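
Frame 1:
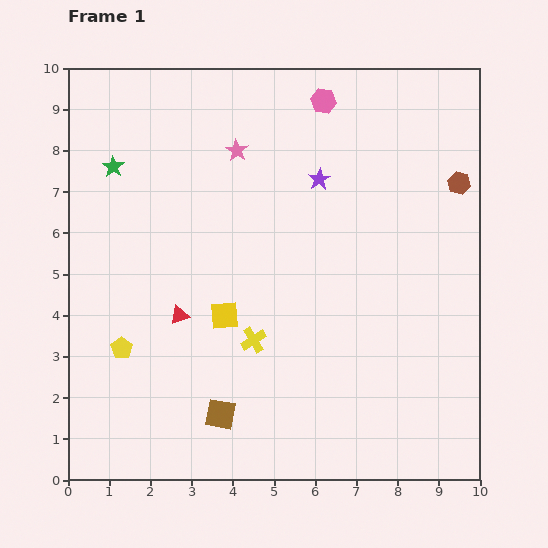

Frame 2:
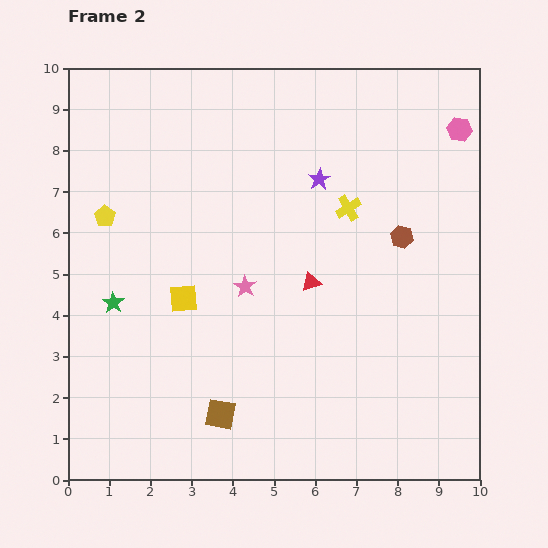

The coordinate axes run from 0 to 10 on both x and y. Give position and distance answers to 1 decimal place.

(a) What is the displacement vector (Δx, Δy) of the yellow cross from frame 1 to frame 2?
(2.3, 3.2)

The yellow cross was at (4.5, 3.4) in frame 1 and (6.8, 6.6) in frame 2.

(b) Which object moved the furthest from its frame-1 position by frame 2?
the yellow cross

(moved 3.9; next 3.4)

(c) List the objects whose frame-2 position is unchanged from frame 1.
the purple star, the brown square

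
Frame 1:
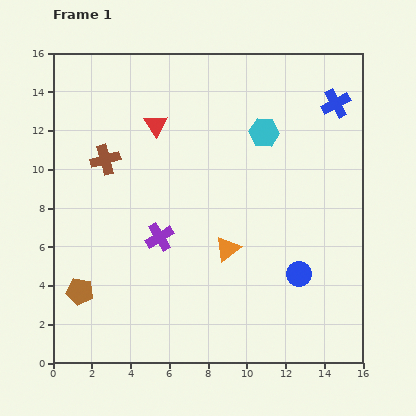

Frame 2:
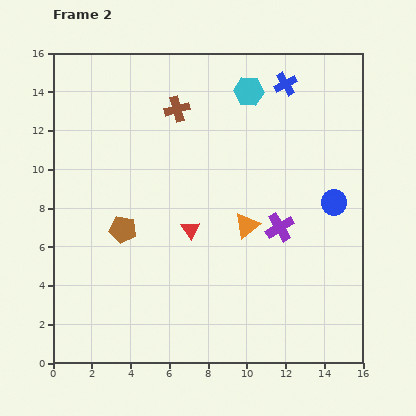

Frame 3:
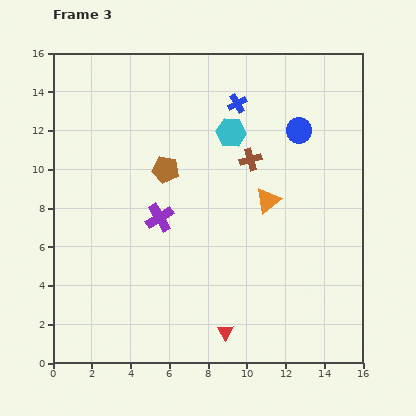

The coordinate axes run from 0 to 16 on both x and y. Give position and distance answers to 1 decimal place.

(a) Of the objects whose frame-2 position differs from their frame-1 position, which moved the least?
the orange triangle

(moved 1.6)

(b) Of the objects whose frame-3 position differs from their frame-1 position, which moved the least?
the purple cross

(moved 1.0)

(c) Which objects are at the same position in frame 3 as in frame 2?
none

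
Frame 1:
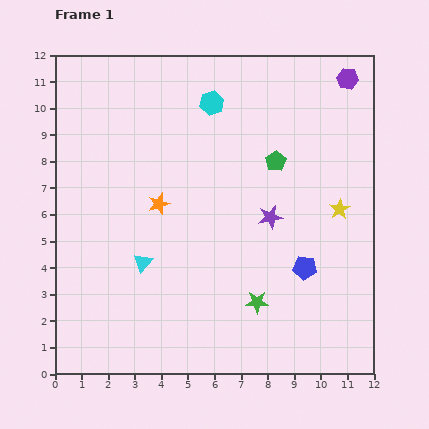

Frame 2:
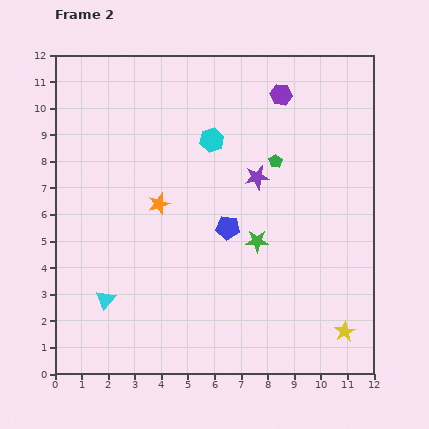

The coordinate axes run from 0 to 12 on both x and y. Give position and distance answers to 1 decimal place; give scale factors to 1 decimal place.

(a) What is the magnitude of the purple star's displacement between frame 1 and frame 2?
1.6

The purple star moved from (8.1, 5.9) to (7.6, 7.4), a distance of √(0.5² + 1.5²) ≈ 1.6.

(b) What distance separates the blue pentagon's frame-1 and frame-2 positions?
3.3

The blue pentagon moved from (9.4, 4.0) to (6.5, 5.5), a distance of √(2.9² + 1.5²) ≈ 3.3.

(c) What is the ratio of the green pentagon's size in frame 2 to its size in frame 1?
0.7×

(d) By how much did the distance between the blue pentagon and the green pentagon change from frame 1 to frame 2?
-1.0

Distance in frame 1: 4.1. Distance in frame 2: 3.1.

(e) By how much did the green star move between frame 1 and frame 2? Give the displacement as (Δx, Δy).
(0.0, 2.3)

The green star was at (7.6, 2.7) in frame 1 and (7.6, 5.0) in frame 2.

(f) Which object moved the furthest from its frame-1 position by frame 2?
the yellow star

(moved 4.6; next 3.3)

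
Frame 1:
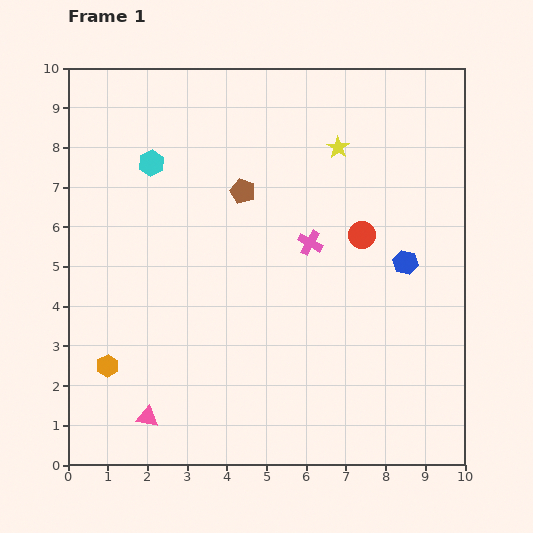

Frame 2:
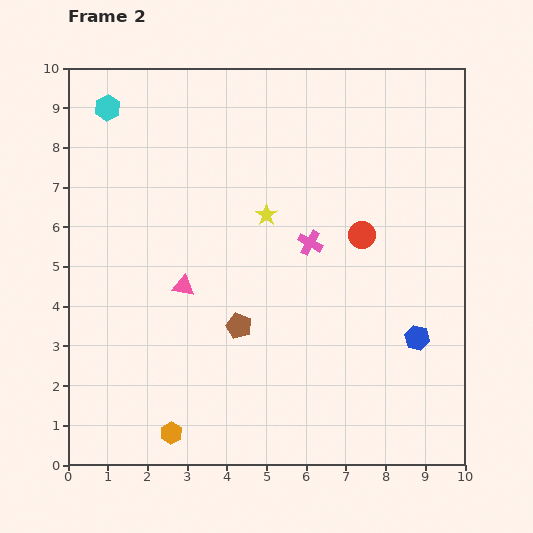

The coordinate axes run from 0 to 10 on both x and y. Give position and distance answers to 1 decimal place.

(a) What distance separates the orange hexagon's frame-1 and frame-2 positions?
2.3

The orange hexagon moved from (1.0, 2.5) to (2.6, 0.8), a distance of √(1.6² + 1.7²) ≈ 2.3.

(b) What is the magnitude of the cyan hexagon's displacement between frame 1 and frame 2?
1.8

The cyan hexagon moved from (2.1, 7.6) to (1.0, 9.0), a distance of √(1.1² + 1.4²) ≈ 1.8.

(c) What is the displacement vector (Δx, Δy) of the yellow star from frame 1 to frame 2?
(-1.8, -1.7)

The yellow star was at (6.8, 8.0) in frame 1 and (5.0, 6.3) in frame 2.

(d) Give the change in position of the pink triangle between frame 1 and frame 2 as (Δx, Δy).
(0.9, 3.3)

The pink triangle was at (2.0, 1.2) in frame 1 and (2.9, 4.5) in frame 2.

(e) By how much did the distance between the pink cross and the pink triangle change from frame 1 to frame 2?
-2.6

Distance in frame 1: 6.0. Distance in frame 2: 3.4.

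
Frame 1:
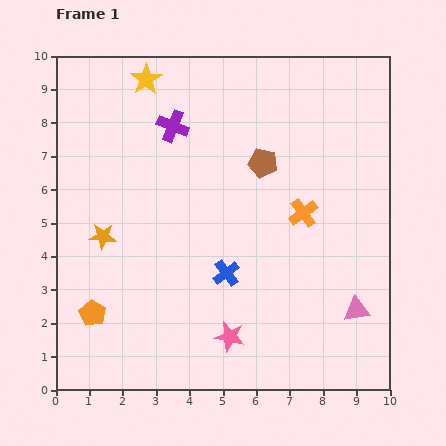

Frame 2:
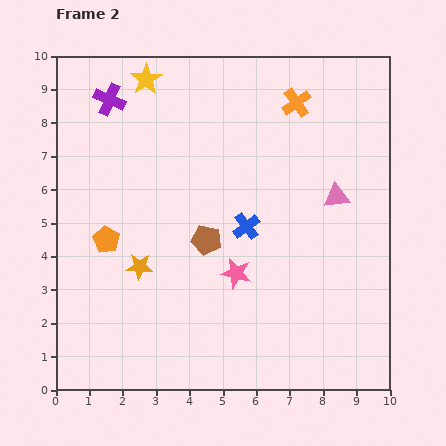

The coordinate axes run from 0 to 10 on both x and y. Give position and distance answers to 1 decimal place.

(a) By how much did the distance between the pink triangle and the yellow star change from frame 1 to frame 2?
-2.6

Distance in frame 1: 9.3. Distance in frame 2: 6.7.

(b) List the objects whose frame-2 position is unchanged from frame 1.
the yellow star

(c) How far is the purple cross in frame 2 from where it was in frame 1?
2.1

The purple cross moved from (3.5, 7.9) to (1.6, 8.7), a distance of √(1.9² + 0.8²) ≈ 2.1.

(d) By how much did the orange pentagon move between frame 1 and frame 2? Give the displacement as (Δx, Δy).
(0.4, 2.2)

The orange pentagon was at (1.1, 2.3) in frame 1 and (1.5, 4.5) in frame 2.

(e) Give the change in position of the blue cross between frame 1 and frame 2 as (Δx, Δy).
(0.6, 1.4)

The blue cross was at (5.1, 3.5) in frame 1 and (5.7, 4.9) in frame 2.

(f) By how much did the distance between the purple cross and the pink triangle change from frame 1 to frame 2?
-0.4

Distance in frame 1: 7.8. Distance in frame 2: 7.4.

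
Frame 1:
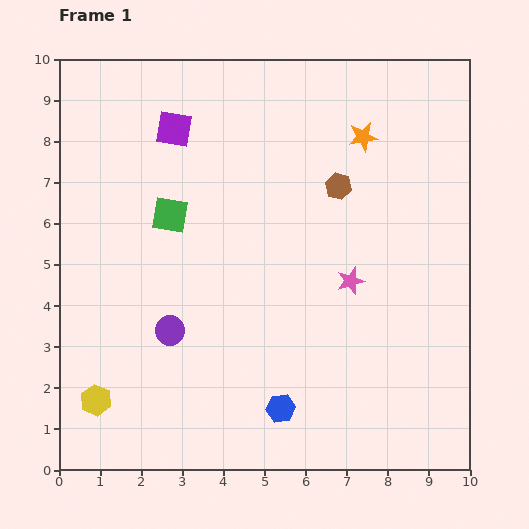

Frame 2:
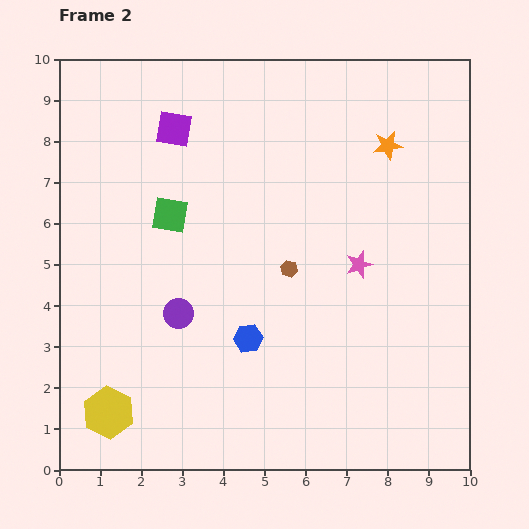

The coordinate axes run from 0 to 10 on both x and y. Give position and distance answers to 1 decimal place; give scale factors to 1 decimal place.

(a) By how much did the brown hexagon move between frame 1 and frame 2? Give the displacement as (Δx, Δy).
(-1.2, -2.0)

The brown hexagon was at (6.8, 6.9) in frame 1 and (5.6, 4.9) in frame 2.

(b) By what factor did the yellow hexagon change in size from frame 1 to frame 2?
1.7×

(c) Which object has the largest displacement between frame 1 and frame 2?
the brown hexagon

(moved 2.3; next 1.9)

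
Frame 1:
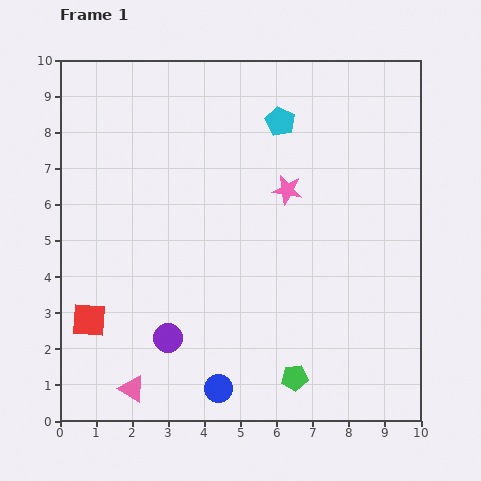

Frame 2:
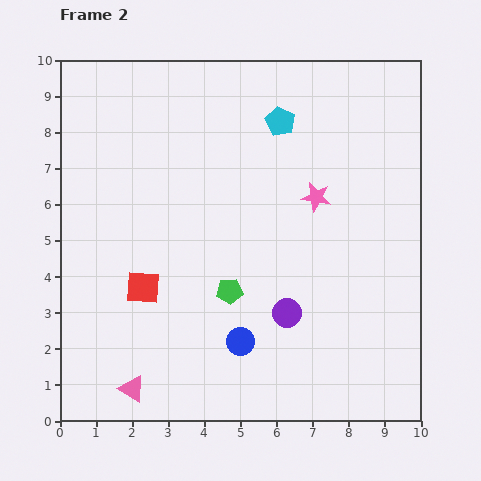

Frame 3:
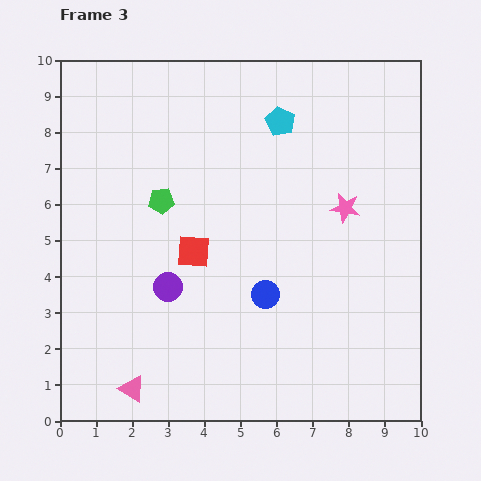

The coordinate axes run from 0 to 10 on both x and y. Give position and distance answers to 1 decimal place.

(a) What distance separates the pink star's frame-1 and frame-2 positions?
0.8

The pink star moved from (6.3, 6.4) to (7.1, 6.2), a distance of √(0.8² + 0.2²) ≈ 0.8.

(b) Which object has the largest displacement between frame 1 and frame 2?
the purple circle

(moved 3.4; next 3.0)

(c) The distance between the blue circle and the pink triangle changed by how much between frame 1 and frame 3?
+2.1

Distance in frame 1: 2.4. Distance in frame 3: 4.5.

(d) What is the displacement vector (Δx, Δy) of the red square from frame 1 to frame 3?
(2.9, 1.9)

The red square was at (0.8, 2.8) in frame 1 and (3.7, 4.7) in frame 3.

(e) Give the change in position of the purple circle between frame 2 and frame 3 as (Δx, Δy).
(-3.3, 0.7)

The purple circle was at (6.3, 3.0) in frame 2 and (3.0, 3.7) in frame 3.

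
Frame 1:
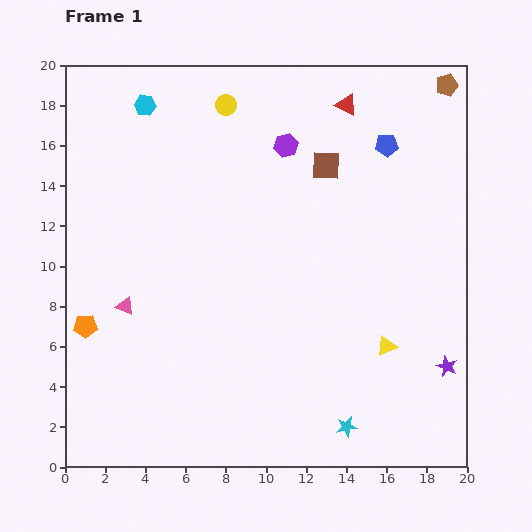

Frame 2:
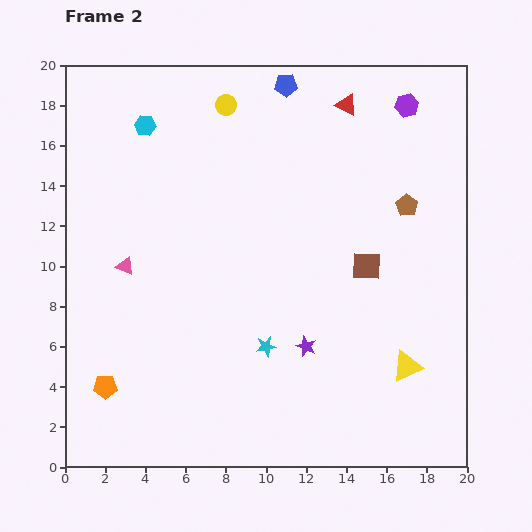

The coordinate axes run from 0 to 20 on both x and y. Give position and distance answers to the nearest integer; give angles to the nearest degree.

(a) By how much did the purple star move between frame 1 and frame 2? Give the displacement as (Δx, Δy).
(-7, 1)

The purple star was at (19, 5) in frame 1 and (12, 6) in frame 2.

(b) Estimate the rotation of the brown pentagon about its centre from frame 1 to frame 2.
22° counter-clockwise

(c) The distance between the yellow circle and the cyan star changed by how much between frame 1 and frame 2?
-5

Distance in frame 1: 17. Distance in frame 2: 12.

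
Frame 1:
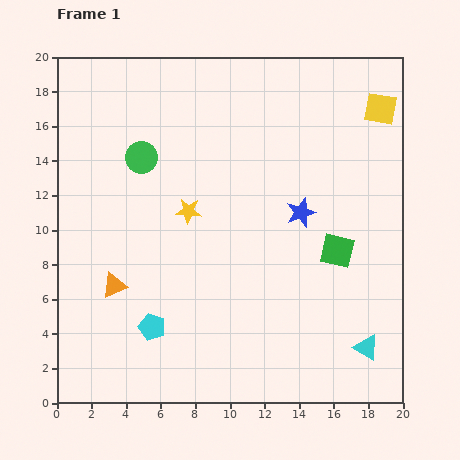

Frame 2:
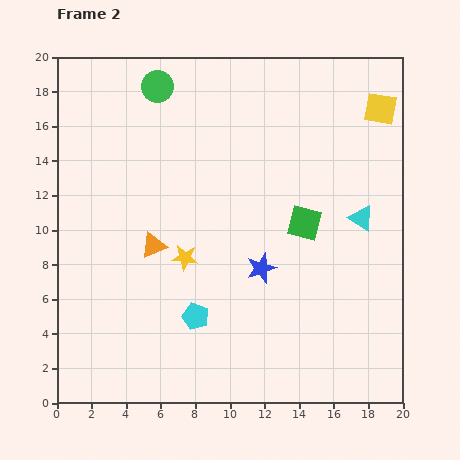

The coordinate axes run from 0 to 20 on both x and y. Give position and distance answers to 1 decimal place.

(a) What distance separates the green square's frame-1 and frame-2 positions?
2.5

The green square moved from (16.2, 8.8) to (14.3, 10.4), a distance of √(1.9² + 1.6²) ≈ 2.5.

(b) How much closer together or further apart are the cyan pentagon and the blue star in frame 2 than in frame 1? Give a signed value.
-6.1

Distance in frame 1: 10.8. Distance in frame 2: 4.7.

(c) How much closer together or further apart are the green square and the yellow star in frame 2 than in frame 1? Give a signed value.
-1.7

Distance in frame 1: 8.9. Distance in frame 2: 7.2.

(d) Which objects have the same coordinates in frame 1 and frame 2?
the yellow square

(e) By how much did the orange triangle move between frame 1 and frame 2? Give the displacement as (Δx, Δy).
(2.3, 2.3)

The orange triangle was at (3.3, 6.8) in frame 1 and (5.6, 9.1) in frame 2.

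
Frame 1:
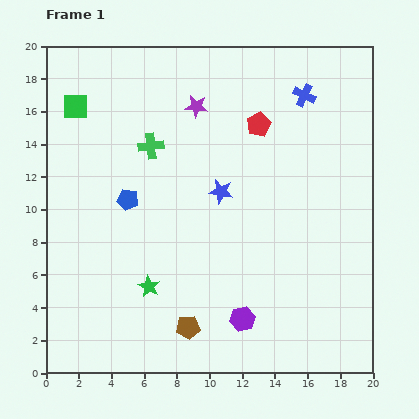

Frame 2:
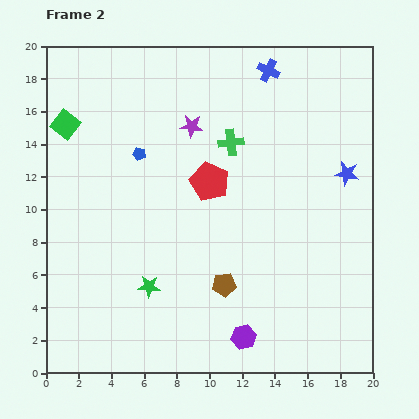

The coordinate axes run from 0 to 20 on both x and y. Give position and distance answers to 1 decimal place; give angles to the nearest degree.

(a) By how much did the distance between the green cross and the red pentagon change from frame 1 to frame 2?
-4.0

Distance in frame 1: 6.7. Distance in frame 2: 2.7.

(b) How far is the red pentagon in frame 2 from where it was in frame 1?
4.6

The red pentagon moved from (13.0, 15.2) to (10.0, 11.7), a distance of √(3.0² + 3.5²) ≈ 4.6.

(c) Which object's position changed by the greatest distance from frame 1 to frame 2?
the blue star

(moved 7.8; next 4.9)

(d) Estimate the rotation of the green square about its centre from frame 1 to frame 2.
37° clockwise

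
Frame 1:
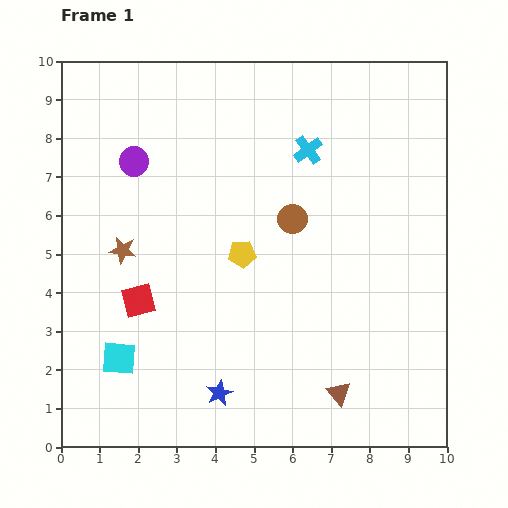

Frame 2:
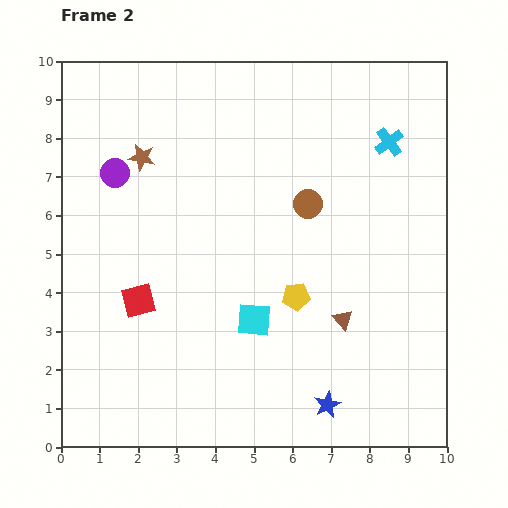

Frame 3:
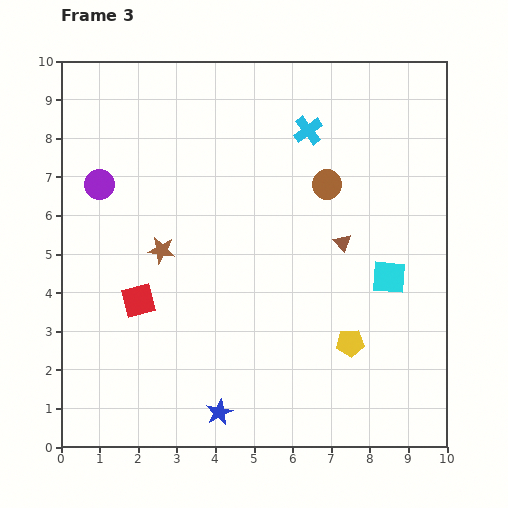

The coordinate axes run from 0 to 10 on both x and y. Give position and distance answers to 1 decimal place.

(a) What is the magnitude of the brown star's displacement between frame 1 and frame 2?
2.5

The brown star moved from (1.6, 5.1) to (2.1, 7.5), a distance of √(0.5² + 2.4²) ≈ 2.5.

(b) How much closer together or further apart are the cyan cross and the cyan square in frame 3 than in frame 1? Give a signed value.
-3.0

Distance in frame 1: 7.3. Distance in frame 3: 4.3.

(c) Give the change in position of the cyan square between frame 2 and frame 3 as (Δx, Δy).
(3.5, 1.1)

The cyan square was at (5.0, 3.3) in frame 2 and (8.5, 4.4) in frame 3.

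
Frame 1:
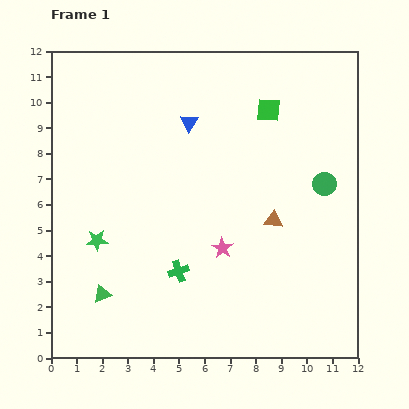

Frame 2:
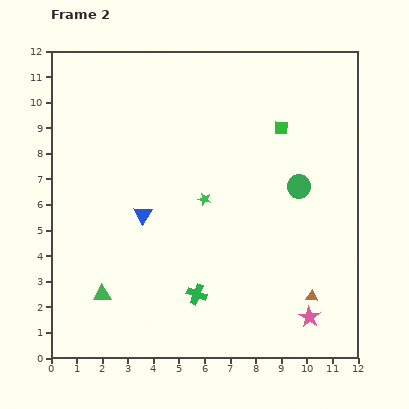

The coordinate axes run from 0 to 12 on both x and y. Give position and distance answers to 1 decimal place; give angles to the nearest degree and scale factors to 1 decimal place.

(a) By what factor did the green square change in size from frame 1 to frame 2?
0.6×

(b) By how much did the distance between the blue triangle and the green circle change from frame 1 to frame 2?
+0.4

Distance in frame 1: 5.8. Distance in frame 2: 6.2.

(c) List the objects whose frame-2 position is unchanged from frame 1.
the green triangle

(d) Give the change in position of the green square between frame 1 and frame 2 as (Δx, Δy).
(0.5, -0.7)

The green square was at (8.5, 9.7) in frame 1 and (9.0, 9.0) in frame 2.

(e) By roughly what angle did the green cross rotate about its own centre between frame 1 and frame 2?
39° clockwise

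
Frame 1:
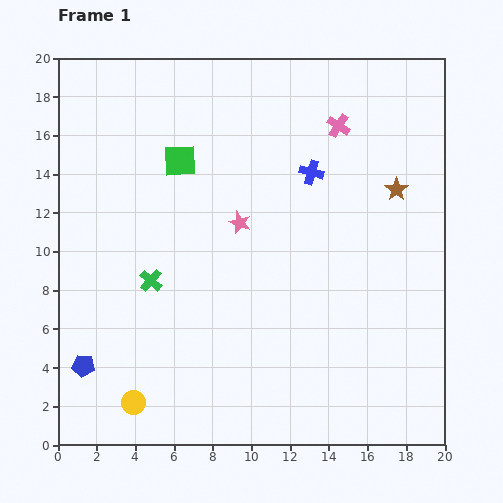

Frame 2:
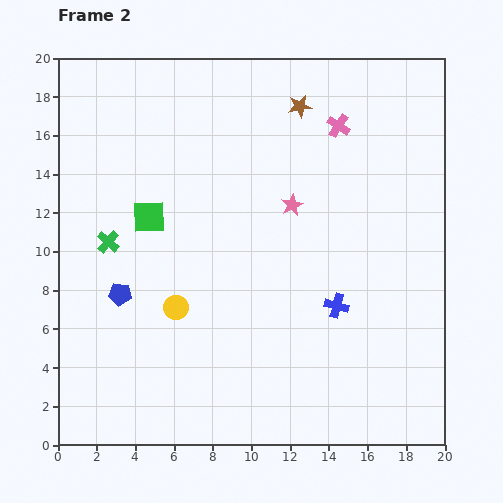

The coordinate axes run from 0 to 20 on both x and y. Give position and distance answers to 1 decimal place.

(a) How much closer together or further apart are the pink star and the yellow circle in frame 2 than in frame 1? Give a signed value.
-2.8

Distance in frame 1: 10.8. Distance in frame 2: 8.0.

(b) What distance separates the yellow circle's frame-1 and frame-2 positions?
5.4

The yellow circle moved from (3.9, 2.2) to (6.1, 7.1), a distance of √(2.2² + 4.9²) ≈ 5.4.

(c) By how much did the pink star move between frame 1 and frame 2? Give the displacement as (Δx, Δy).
(2.7, 0.9)

The pink star was at (9.4, 11.5) in frame 1 and (12.1, 12.4) in frame 2.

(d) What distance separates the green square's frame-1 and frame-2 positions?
3.3

The green square moved from (6.3, 14.7) to (4.7, 11.8), a distance of √(1.6² + 2.9²) ≈ 3.3.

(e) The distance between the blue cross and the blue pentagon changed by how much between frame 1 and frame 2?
-4.3

Distance in frame 1: 15.5. Distance in frame 2: 11.2.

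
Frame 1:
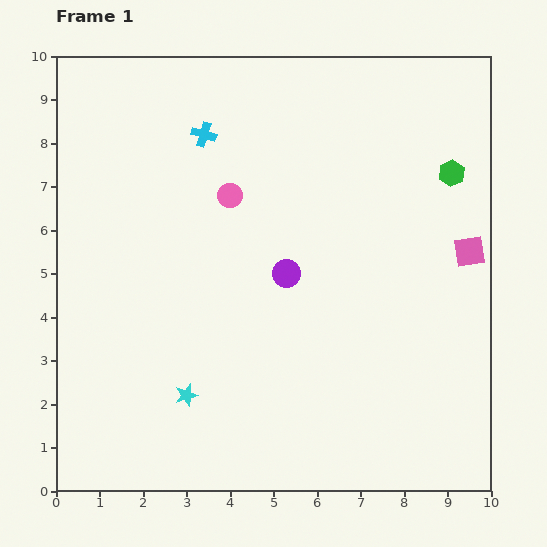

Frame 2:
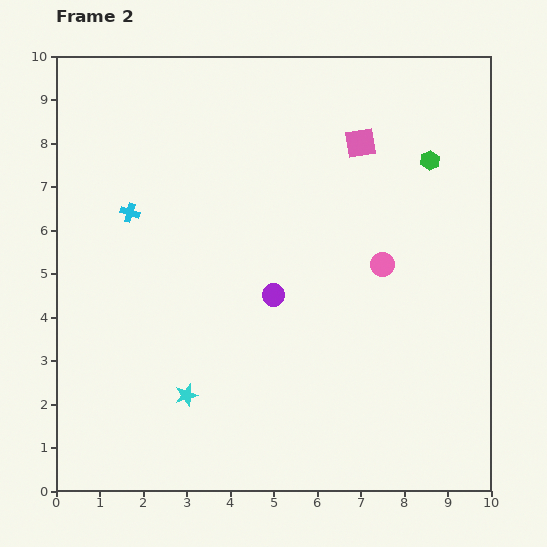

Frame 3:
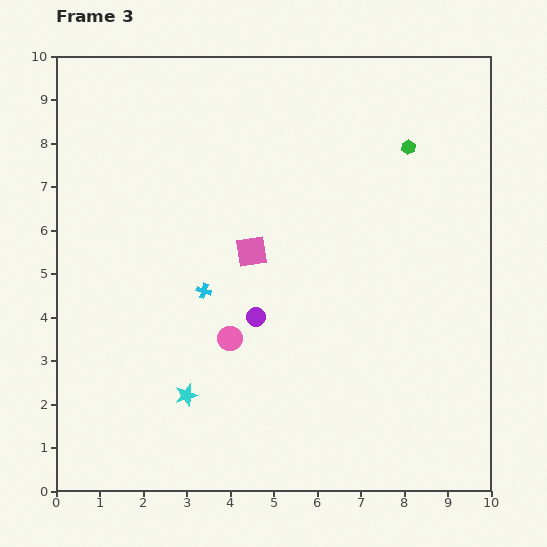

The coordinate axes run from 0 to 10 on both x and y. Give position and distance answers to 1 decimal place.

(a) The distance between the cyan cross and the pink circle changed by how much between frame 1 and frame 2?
+4.4

Distance in frame 1: 1.5. Distance in frame 2: 5.9.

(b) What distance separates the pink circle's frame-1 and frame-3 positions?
3.3

The pink circle moved from (4.0, 6.8) to (4.0, 3.5), a distance of √(0.0² + 3.3²) ≈ 3.3.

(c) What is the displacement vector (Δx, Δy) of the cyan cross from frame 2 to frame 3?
(1.7, -1.8)

The cyan cross was at (1.7, 6.4) in frame 2 and (3.4, 4.6) in frame 3.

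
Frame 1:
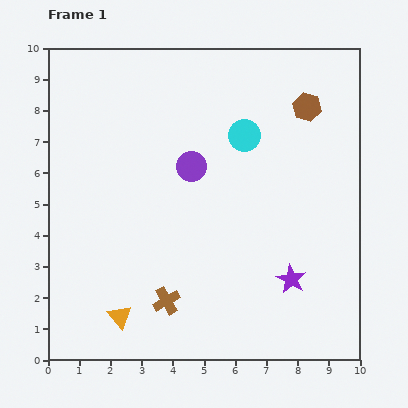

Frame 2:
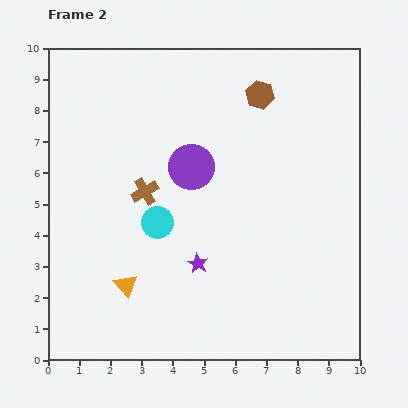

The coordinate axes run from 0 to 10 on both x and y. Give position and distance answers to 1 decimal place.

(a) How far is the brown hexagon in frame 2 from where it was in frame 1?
1.6

The brown hexagon moved from (8.3, 8.1) to (6.8, 8.5), a distance of √(1.5² + 0.4²) ≈ 1.6.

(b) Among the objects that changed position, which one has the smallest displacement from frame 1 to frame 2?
the orange triangle

(moved 1.0)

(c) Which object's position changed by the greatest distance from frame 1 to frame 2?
the cyan circle

(moved 4.0; next 3.6)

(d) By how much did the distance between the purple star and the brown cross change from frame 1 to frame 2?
-1.2

Distance in frame 1: 4.1. Distance in frame 2: 2.9.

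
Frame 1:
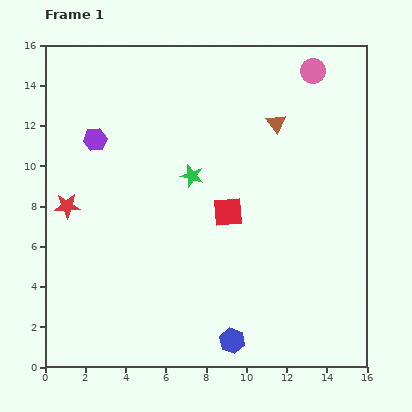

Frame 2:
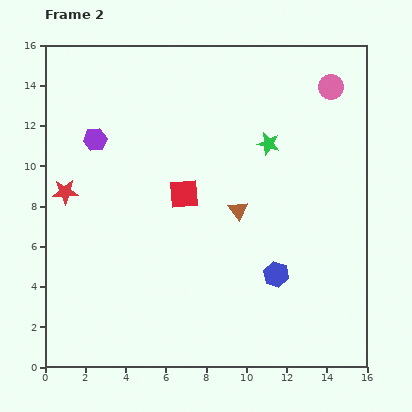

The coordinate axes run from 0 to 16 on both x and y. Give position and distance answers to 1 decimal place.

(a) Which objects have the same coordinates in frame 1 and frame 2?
the purple hexagon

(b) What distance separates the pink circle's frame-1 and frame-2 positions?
1.2

The pink circle moved from (13.3, 14.7) to (14.2, 13.9), a distance of √(0.9² + 0.8²) ≈ 1.2.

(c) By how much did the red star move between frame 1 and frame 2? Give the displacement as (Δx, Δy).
(-0.1, 0.7)

The red star was at (1.1, 8.0) in frame 1 and (1.0, 8.7) in frame 2.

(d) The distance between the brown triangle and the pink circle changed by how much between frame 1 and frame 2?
+4.4

Distance in frame 1: 3.2. Distance in frame 2: 7.6.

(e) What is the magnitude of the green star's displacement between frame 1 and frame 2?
4.1

The green star moved from (7.3, 9.5) to (11.1, 11.1), a distance of √(3.8² + 1.6²) ≈ 4.1.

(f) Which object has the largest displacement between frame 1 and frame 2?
the brown triangle

(moved 4.7; next 4.1)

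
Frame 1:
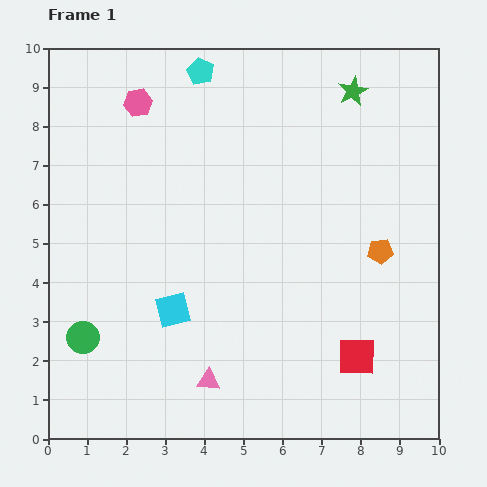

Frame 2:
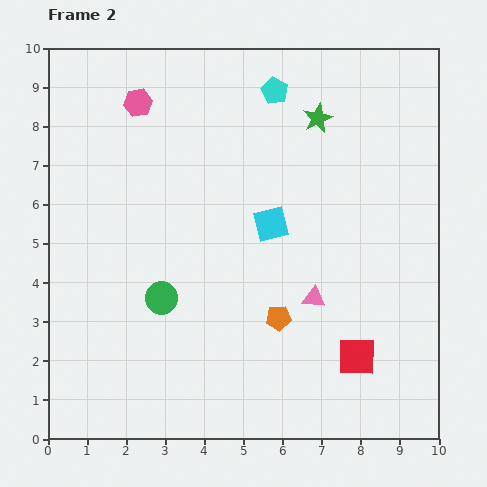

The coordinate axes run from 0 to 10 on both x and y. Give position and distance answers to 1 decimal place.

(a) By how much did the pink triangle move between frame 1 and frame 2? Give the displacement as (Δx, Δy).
(2.7, 2.1)

The pink triangle was at (4.1, 1.5) in frame 1 and (6.8, 3.6) in frame 2.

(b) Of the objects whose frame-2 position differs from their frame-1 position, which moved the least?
the green star

(moved 1.1)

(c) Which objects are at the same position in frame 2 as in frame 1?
the red square, the pink hexagon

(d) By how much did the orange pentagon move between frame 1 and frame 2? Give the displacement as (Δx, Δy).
(-2.6, -1.7)

The orange pentagon was at (8.5, 4.8) in frame 1 and (5.9, 3.1) in frame 2.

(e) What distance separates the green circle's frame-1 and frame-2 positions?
2.2

The green circle moved from (0.9, 2.6) to (2.9, 3.6), a distance of √(2.0² + 1.0²) ≈ 2.2.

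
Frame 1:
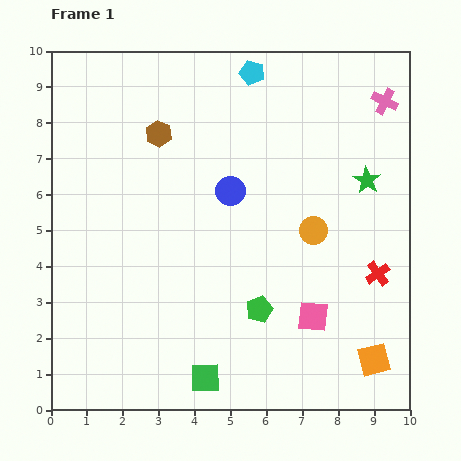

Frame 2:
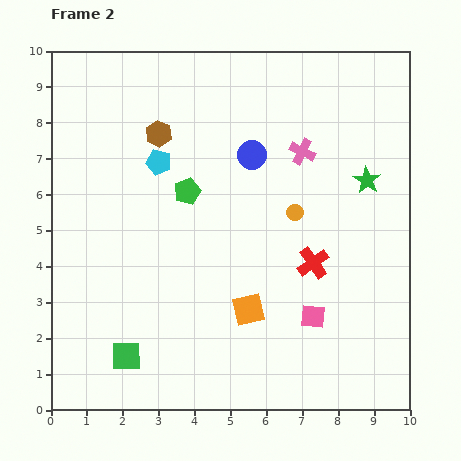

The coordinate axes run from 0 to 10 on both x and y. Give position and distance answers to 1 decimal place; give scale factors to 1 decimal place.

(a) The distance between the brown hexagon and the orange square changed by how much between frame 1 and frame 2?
-3.2

Distance in frame 1: 8.7. Distance in frame 2: 5.5.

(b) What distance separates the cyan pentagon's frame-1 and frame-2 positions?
3.6

The cyan pentagon moved from (5.6, 9.4) to (3.0, 6.9), a distance of √(2.6² + 2.5²) ≈ 3.6.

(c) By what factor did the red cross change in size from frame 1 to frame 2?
1.3×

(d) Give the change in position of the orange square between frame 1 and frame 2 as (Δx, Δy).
(-3.5, 1.4)

The orange square was at (9.0, 1.4) in frame 1 and (5.5, 2.8) in frame 2.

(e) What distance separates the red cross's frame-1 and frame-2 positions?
1.8

The red cross moved from (9.1, 3.8) to (7.3, 4.1), a distance of √(1.8² + 0.3²) ≈ 1.8.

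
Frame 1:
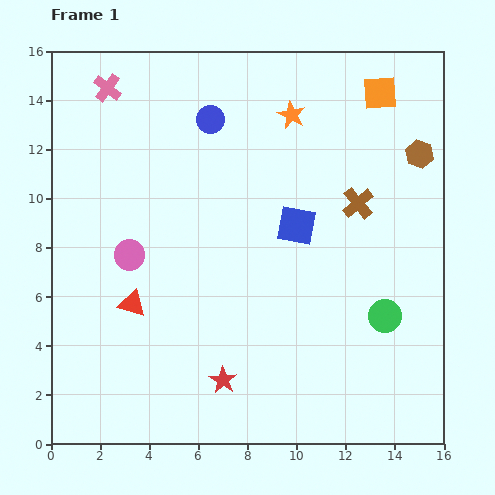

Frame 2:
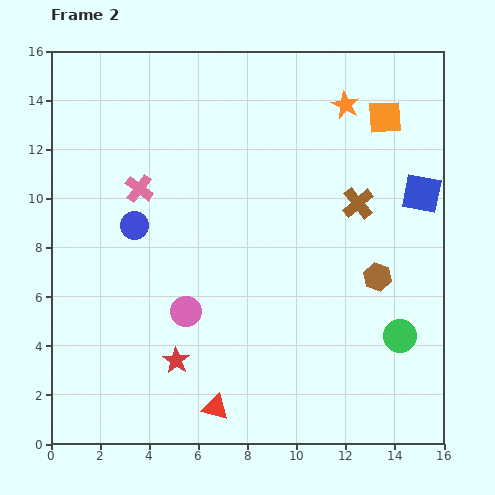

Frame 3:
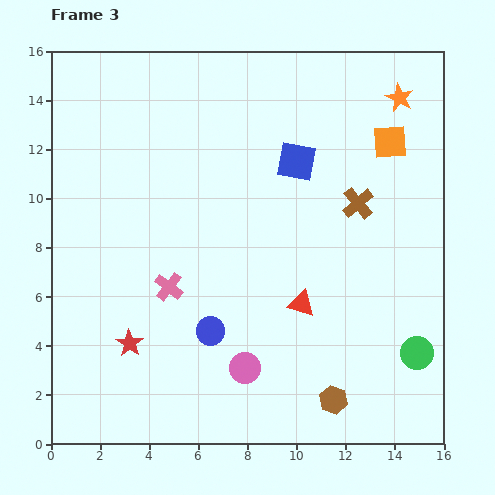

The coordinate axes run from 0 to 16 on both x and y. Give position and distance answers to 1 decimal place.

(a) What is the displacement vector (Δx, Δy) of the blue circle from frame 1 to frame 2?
(-3.1, -4.3)

The blue circle was at (6.5, 13.2) in frame 1 and (3.4, 8.9) in frame 2.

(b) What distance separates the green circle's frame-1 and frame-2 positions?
1.0

The green circle moved from (13.6, 5.2) to (14.2, 4.4), a distance of √(0.6² + 0.8²) ≈ 1.0.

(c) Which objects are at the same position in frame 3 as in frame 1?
the brown cross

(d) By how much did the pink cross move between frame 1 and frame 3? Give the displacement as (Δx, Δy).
(2.5, -8.1)

The pink cross was at (2.3, 14.5) in frame 1 and (4.8, 6.4) in frame 3.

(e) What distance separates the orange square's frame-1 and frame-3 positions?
2.0

The orange square moved from (13.4, 14.3) to (13.8, 12.3), a distance of √(0.4² + 2.0²) ≈ 2.0.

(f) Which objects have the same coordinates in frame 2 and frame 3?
the brown cross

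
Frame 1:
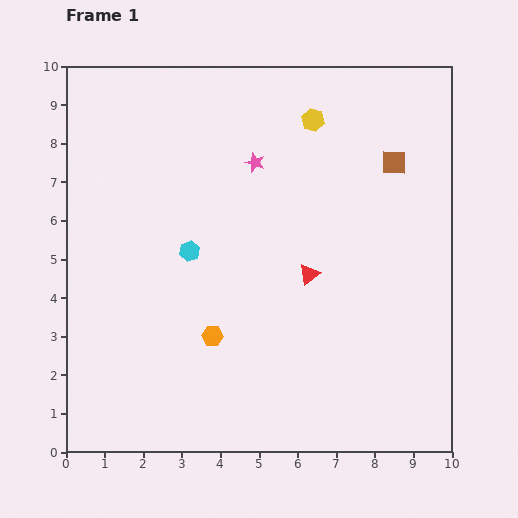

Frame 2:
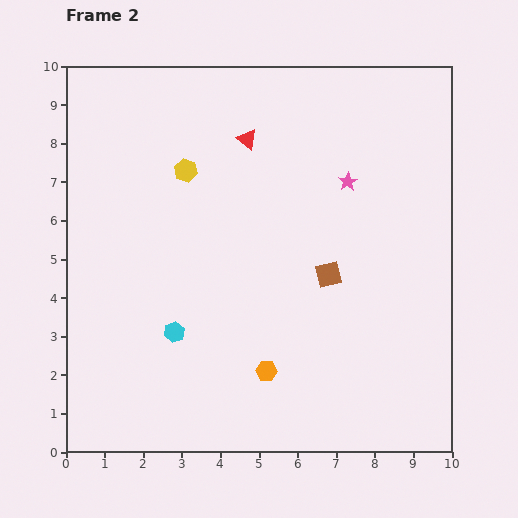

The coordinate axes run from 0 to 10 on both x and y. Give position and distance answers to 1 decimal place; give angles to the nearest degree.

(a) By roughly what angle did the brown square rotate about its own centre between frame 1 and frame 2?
15° counter-clockwise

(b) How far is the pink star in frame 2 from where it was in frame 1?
2.5

The pink star moved from (4.9, 7.5) to (7.3, 7.0), a distance of √(2.4² + 0.5²) ≈ 2.5.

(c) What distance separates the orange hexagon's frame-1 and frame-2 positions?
1.7

The orange hexagon moved from (3.8, 3.0) to (5.2, 2.1), a distance of √(1.4² + 0.9²) ≈ 1.7.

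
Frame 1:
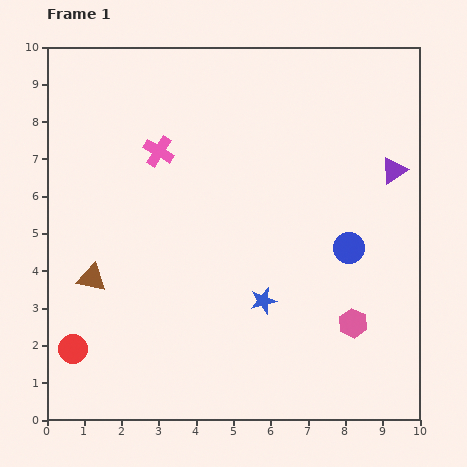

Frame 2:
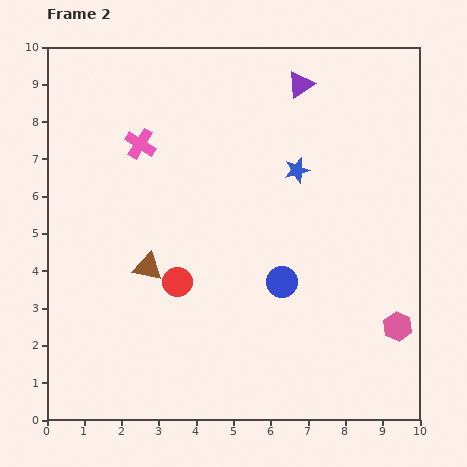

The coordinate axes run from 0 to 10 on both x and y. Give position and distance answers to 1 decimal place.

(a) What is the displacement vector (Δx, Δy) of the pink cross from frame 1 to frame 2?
(-0.5, 0.2)

The pink cross was at (3.0, 7.2) in frame 1 and (2.5, 7.4) in frame 2.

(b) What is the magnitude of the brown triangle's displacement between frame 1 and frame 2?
1.5

The brown triangle moved from (1.2, 3.8) to (2.7, 4.1), a distance of √(1.5² + 0.3²) ≈ 1.5.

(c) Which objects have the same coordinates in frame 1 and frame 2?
none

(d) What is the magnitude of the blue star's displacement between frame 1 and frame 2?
3.6

The blue star moved from (5.8, 3.2) to (6.7, 6.7), a distance of √(0.9² + 3.5²) ≈ 3.6.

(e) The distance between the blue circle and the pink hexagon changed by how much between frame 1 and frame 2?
+1.3

Distance in frame 1: 2.0. Distance in frame 2: 3.3.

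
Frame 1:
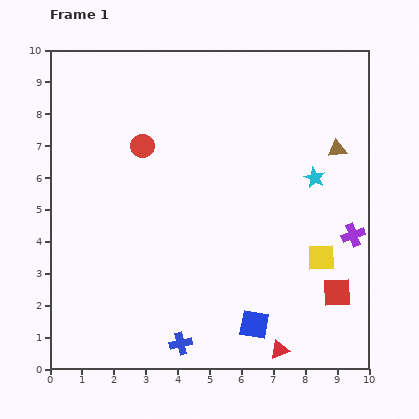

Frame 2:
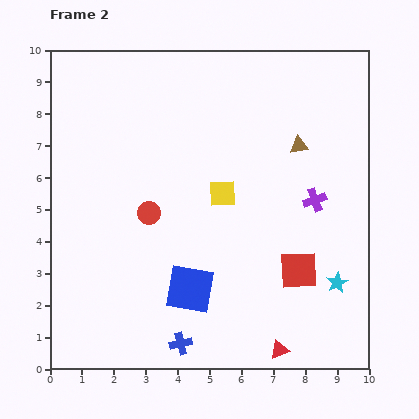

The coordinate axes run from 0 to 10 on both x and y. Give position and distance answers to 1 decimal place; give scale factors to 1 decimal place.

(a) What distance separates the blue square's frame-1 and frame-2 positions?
2.3

The blue square moved from (6.4, 1.4) to (4.4, 2.5), a distance of √(2.0² + 1.1²) ≈ 2.3.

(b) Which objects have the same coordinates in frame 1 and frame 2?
the red triangle, the blue cross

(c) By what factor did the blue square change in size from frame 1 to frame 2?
1.7×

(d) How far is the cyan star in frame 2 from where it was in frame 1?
3.4

The cyan star moved from (8.3, 6.0) to (9.0, 2.7), a distance of √(0.7² + 3.3²) ≈ 3.4.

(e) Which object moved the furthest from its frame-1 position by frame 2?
the yellow square

(moved 3.7; next 3.4)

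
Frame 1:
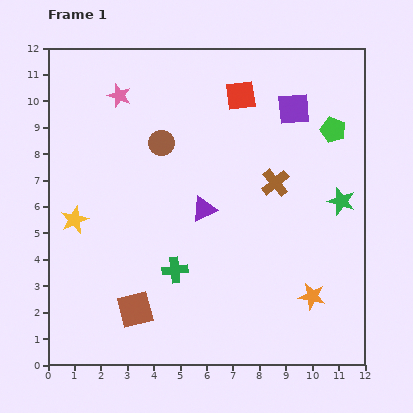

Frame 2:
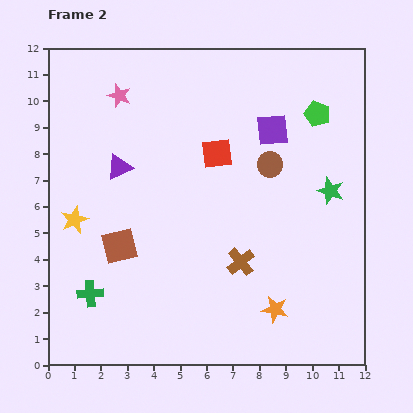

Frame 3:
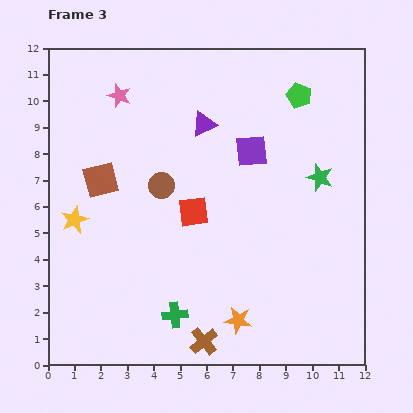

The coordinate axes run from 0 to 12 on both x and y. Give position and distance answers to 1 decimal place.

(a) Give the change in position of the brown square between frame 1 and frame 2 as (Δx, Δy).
(-0.6, 2.4)

The brown square was at (3.3, 2.1) in frame 1 and (2.7, 4.5) in frame 2.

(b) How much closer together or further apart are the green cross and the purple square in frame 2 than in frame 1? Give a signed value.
+1.7

Distance in frame 1: 7.6. Distance in frame 2: 9.3.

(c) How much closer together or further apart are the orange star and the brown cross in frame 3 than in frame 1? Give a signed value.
-3.0

Distance in frame 1: 4.5. Distance in frame 3: 1.5.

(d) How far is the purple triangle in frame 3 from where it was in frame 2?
3.6

The purple triangle moved from (2.7, 7.5) to (5.9, 9.1), a distance of √(3.2² + 1.6²) ≈ 3.6.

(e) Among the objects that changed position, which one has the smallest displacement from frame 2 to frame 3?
the green star

(moved 0.6)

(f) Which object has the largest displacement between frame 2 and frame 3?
the brown circle

(moved 4.2; next 3.6)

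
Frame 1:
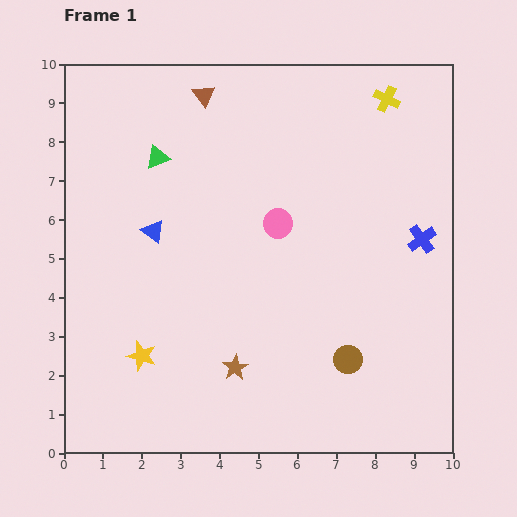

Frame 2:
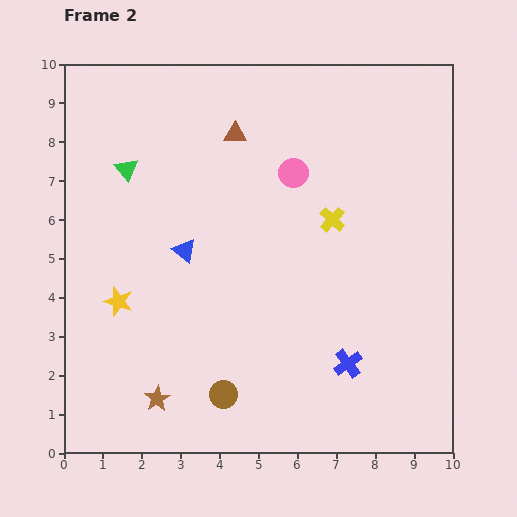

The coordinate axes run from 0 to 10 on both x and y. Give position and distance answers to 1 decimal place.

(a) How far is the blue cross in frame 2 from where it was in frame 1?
3.7

The blue cross moved from (9.2, 5.5) to (7.3, 2.3), a distance of √(1.9² + 3.2²) ≈ 3.7.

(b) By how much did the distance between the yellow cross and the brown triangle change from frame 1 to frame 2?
-1.4

Distance in frame 1: 4.7. Distance in frame 2: 3.3.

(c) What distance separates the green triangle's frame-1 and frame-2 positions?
0.9

The green triangle moved from (2.4, 7.6) to (1.6, 7.3), a distance of √(0.8² + 0.3²) ≈ 0.9.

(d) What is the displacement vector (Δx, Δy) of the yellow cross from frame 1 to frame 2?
(-1.4, -3.1)

The yellow cross was at (8.3, 9.1) in frame 1 and (6.9, 6.0) in frame 2.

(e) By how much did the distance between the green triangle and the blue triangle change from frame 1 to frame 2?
+0.7

Distance in frame 1: 1.9. Distance in frame 2: 2.6.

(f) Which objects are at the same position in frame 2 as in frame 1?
none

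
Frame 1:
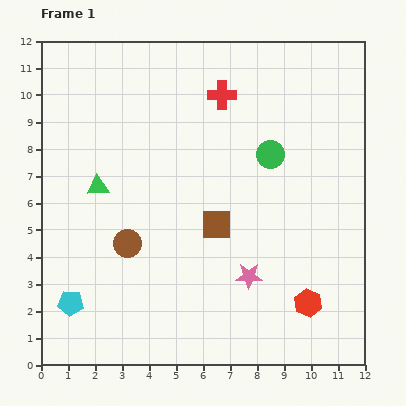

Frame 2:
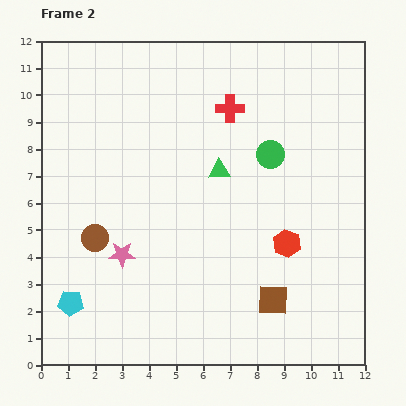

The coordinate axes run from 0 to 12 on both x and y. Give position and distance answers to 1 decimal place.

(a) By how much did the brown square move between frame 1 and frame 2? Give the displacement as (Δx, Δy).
(2.1, -2.8)

The brown square was at (6.5, 5.2) in frame 1 and (8.6, 2.4) in frame 2.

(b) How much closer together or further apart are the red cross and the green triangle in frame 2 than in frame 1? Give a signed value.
-3.4

Distance in frame 1: 5.7. Distance in frame 2: 2.3.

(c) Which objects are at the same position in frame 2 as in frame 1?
the green circle, the cyan pentagon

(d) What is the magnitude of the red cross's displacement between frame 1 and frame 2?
0.6

The red cross moved from (6.7, 10.0) to (7.0, 9.5), a distance of √(0.3² + 0.5²) ≈ 0.6.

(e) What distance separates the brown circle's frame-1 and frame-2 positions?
1.2

The brown circle moved from (3.2, 4.5) to (2.0, 4.7), a distance of √(1.2² + 0.2²) ≈ 1.2.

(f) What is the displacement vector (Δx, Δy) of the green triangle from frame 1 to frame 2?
(4.5, 0.6)

The green triangle was at (2.1, 6.6) in frame 1 and (6.6, 7.2) in frame 2.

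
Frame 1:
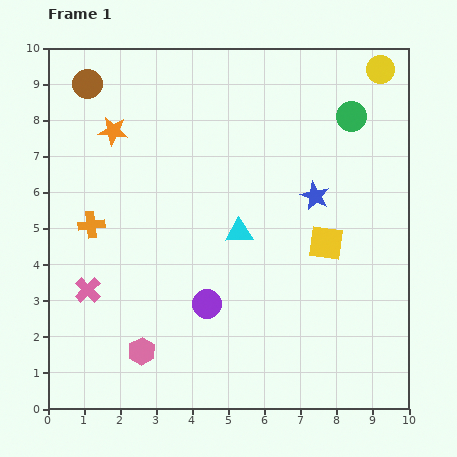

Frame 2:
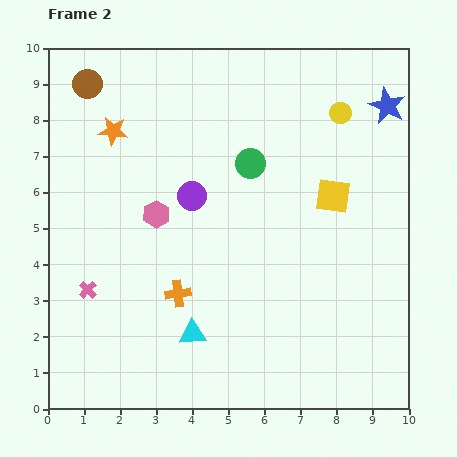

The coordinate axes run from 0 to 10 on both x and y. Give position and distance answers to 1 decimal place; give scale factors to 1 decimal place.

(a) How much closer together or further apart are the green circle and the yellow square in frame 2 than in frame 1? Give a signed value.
-1.1

Distance in frame 1: 3.6. Distance in frame 2: 2.5.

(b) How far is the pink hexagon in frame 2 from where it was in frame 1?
3.8

The pink hexagon moved from (2.6, 1.6) to (3.0, 5.4), a distance of √(0.4² + 3.8²) ≈ 3.8.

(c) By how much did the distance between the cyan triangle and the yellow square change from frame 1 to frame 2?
+3.0

Distance in frame 1: 2.4. Distance in frame 2: 5.4.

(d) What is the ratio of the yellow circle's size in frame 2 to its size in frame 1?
0.8×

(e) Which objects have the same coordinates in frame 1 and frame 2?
the pink cross, the brown circle, the orange star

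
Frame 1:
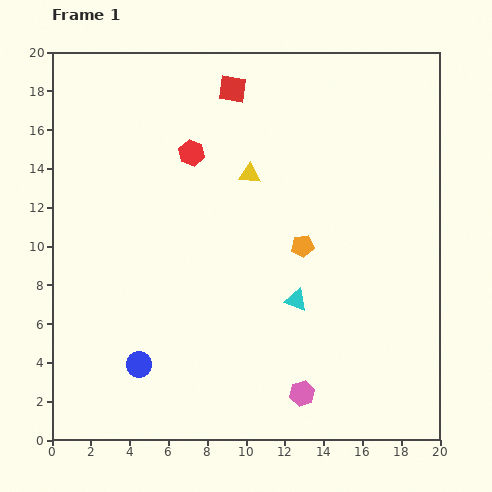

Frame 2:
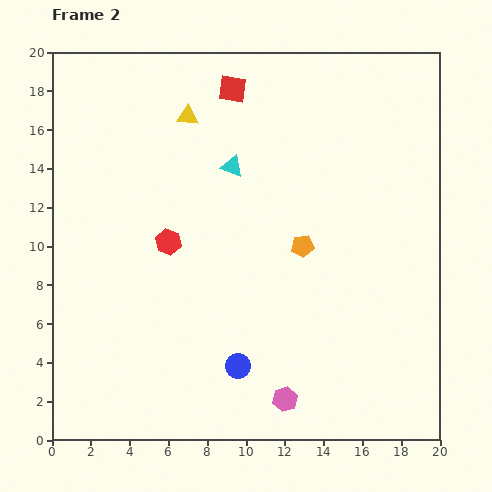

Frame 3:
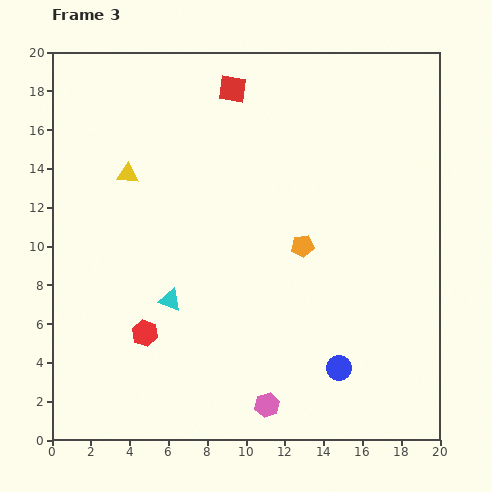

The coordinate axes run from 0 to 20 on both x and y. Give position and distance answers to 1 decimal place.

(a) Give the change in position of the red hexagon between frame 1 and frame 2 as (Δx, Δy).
(-1.2, -4.6)

The red hexagon was at (7.2, 14.8) in frame 1 and (6.0, 10.2) in frame 2.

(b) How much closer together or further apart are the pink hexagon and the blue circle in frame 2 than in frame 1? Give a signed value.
-5.6

Distance in frame 1: 8.5. Distance in frame 2: 2.9.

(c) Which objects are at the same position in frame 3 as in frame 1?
the red square, the orange pentagon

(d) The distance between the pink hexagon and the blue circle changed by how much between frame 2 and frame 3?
+1.3

Distance in frame 2: 2.9. Distance in frame 3: 4.2.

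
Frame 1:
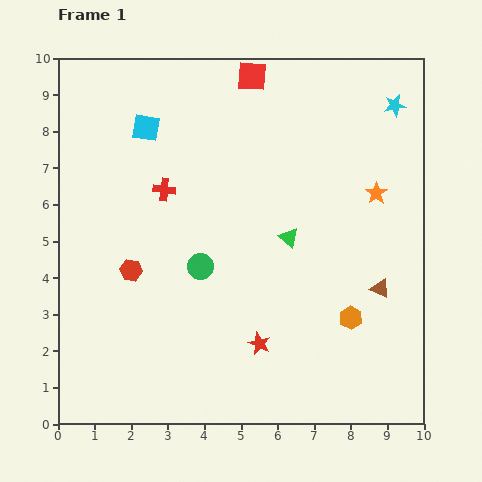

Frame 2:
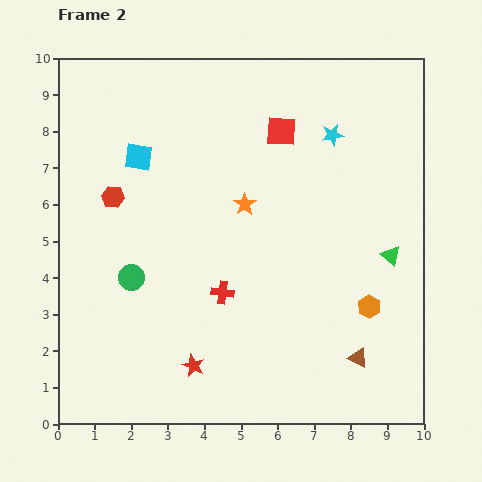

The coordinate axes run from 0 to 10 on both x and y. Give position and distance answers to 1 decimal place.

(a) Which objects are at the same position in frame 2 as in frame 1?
none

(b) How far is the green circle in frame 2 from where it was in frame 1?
1.9

The green circle moved from (3.9, 4.3) to (2.0, 4.0), a distance of √(1.9² + 0.3²) ≈ 1.9.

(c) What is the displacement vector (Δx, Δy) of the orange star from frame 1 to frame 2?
(-3.6, -0.3)

The orange star was at (8.7, 6.3) in frame 1 and (5.1, 6.0) in frame 2.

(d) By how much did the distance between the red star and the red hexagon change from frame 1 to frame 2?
+1.1

Distance in frame 1: 4.0. Distance in frame 2: 5.1.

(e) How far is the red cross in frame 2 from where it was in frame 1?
3.2

The red cross moved from (2.9, 6.4) to (4.5, 3.6), a distance of √(1.6² + 2.8²) ≈ 3.2.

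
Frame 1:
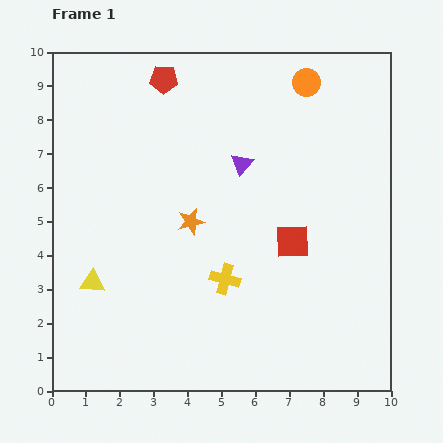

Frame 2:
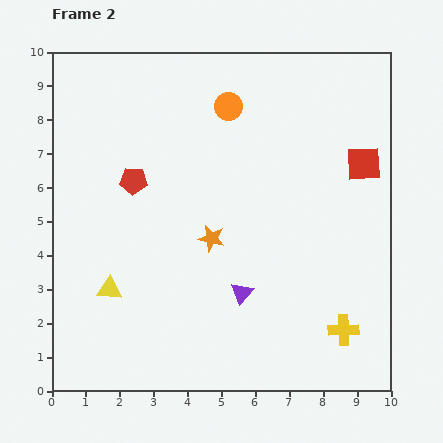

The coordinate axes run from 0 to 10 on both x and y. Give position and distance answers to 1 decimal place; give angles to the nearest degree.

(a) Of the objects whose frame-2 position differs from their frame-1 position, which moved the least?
the yellow triangle

(moved 0.5)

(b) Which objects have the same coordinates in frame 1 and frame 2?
none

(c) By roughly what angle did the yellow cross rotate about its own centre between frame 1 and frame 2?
17° counter-clockwise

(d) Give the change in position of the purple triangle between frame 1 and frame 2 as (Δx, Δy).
(0.0, -3.8)

The purple triangle was at (5.6, 6.7) in frame 1 and (5.6, 2.9) in frame 2.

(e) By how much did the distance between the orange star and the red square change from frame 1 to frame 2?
+1.9

Distance in frame 1: 3.1. Distance in frame 2: 5.0.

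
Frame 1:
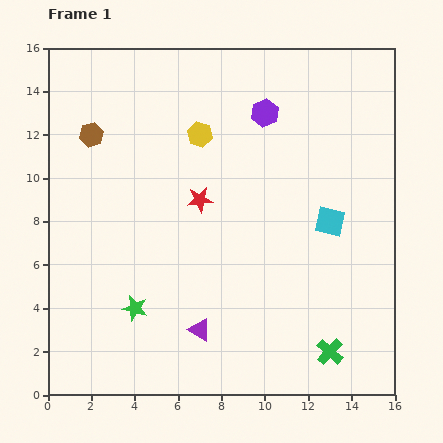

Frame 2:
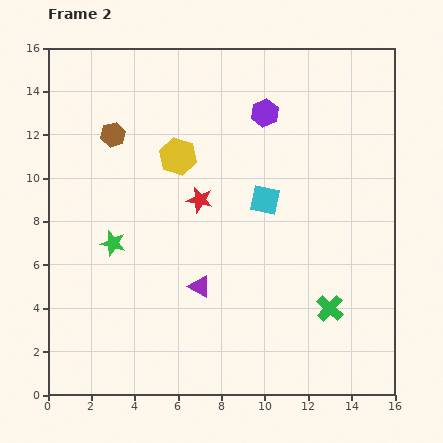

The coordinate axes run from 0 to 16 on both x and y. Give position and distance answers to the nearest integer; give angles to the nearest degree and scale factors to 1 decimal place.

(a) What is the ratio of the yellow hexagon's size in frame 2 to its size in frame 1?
1.5×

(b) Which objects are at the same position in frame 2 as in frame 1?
the purple hexagon, the red star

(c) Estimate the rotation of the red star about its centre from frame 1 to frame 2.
18° clockwise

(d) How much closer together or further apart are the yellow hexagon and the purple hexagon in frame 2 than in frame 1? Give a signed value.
+1

Distance in frame 1: 3. Distance in frame 2: 4.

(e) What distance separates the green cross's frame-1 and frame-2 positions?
2

The green cross moved from (13, 2) to (13, 4), a distance of √(0² + 2²) ≈ 2.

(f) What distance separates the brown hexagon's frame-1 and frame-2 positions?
1

The brown hexagon moved from (2, 12) to (3, 12), a distance of √(1² + 0²) ≈ 1.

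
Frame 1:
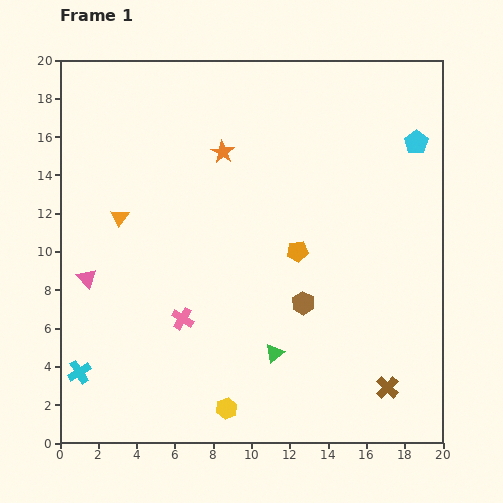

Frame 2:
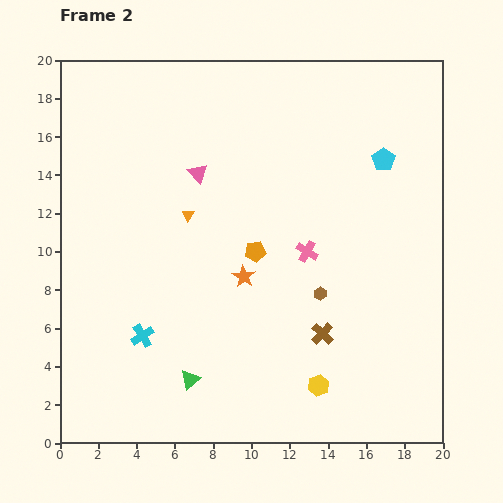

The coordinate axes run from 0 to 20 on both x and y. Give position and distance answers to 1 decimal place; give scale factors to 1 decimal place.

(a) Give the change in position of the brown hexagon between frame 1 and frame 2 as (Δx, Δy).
(0.9, 0.5)

The brown hexagon was at (12.7, 7.3) in frame 1 and (13.6, 7.8) in frame 2.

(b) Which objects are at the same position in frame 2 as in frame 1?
none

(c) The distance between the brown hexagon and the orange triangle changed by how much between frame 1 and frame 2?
-2.6

Distance in frame 1: 10.6. Distance in frame 2: 8.0.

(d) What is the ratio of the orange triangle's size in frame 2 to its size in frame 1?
0.7×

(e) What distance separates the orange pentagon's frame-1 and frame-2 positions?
2.2

The orange pentagon moved from (12.4, 10.0) to (10.2, 10.0), a distance of √(2.2² + 0.0²) ≈ 2.2.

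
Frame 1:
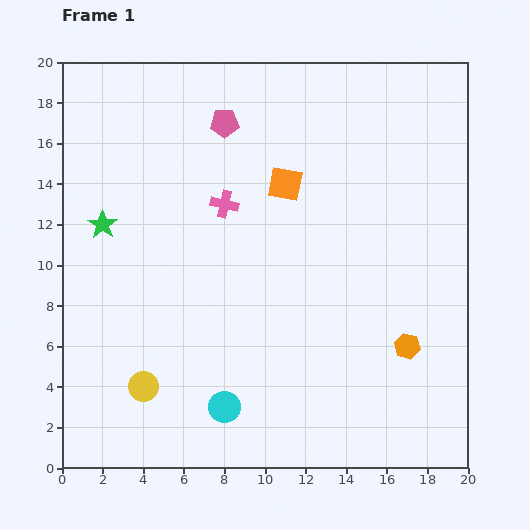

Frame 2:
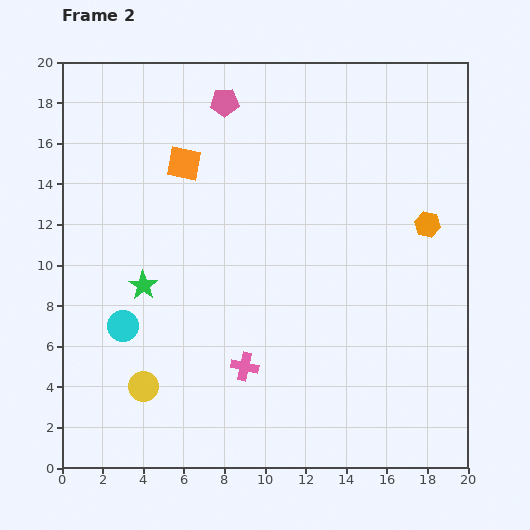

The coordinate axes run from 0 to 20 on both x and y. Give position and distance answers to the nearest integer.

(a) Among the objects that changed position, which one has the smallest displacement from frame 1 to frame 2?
the pink pentagon

(moved 1)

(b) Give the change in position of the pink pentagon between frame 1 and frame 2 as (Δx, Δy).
(0, 1)

The pink pentagon was at (8, 17) in frame 1 and (8, 18) in frame 2.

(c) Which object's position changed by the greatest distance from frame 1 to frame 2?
the pink cross

(moved 8; next 6)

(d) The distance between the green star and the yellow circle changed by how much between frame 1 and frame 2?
-3

Distance in frame 1: 8. Distance in frame 2: 5.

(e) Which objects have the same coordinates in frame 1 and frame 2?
the yellow circle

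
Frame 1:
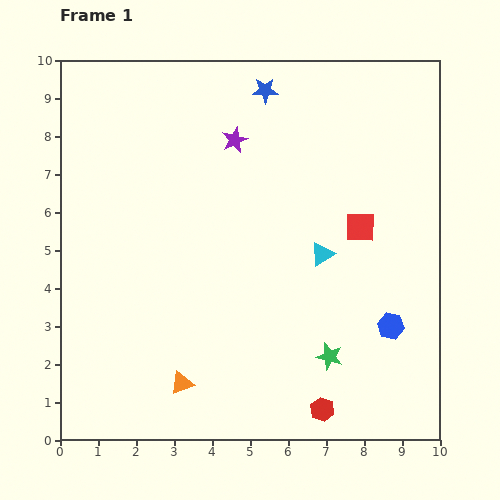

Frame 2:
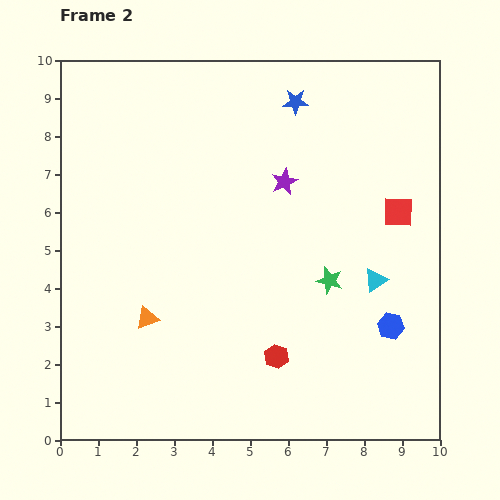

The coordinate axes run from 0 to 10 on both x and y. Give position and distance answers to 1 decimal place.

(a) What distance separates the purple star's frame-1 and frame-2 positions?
1.7

The purple star moved from (4.6, 7.9) to (5.9, 6.8), a distance of √(1.3² + 1.1²) ≈ 1.7.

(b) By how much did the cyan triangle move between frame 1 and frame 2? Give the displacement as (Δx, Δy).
(1.4, -0.7)

The cyan triangle was at (6.9, 4.9) in frame 1 and (8.3, 4.2) in frame 2.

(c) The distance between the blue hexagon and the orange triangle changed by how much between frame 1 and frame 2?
+0.7

Distance in frame 1: 5.7. Distance in frame 2: 6.4.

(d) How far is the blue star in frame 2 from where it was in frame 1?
0.9

The blue star moved from (5.4, 9.2) to (6.2, 8.9), a distance of √(0.8² + 0.3²) ≈ 0.9.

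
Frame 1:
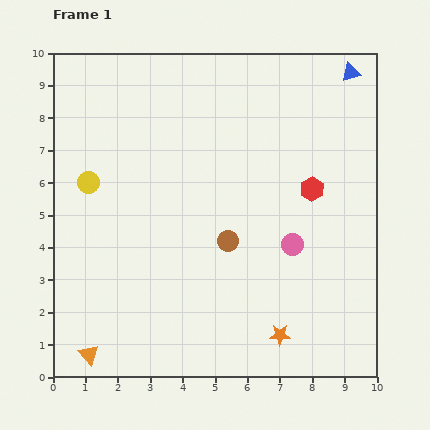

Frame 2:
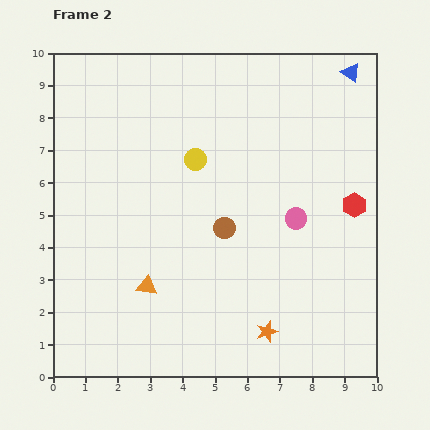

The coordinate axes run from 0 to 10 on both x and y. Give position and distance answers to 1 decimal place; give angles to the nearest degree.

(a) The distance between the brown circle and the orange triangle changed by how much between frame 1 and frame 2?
-2.5

Distance in frame 1: 5.5. Distance in frame 2: 3.0.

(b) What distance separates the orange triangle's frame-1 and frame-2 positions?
2.8

The orange triangle moved from (1.1, 0.7) to (2.9, 2.8), a distance of √(1.8² + 2.1²) ≈ 2.8.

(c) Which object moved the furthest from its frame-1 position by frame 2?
the yellow circle

(moved 3.4; next 2.8)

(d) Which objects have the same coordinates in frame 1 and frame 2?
the blue triangle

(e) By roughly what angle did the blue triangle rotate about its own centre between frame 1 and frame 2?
51° clockwise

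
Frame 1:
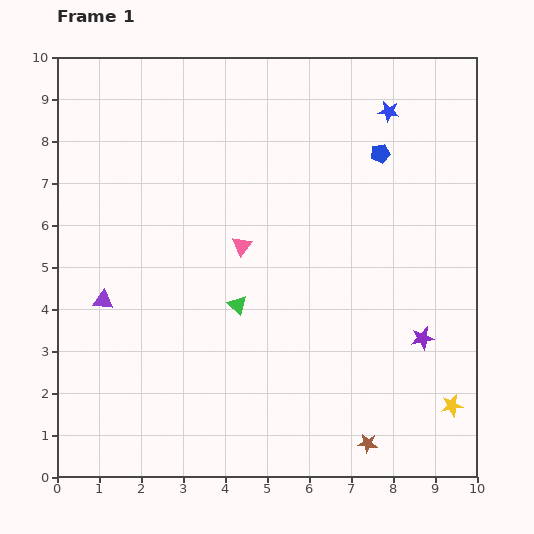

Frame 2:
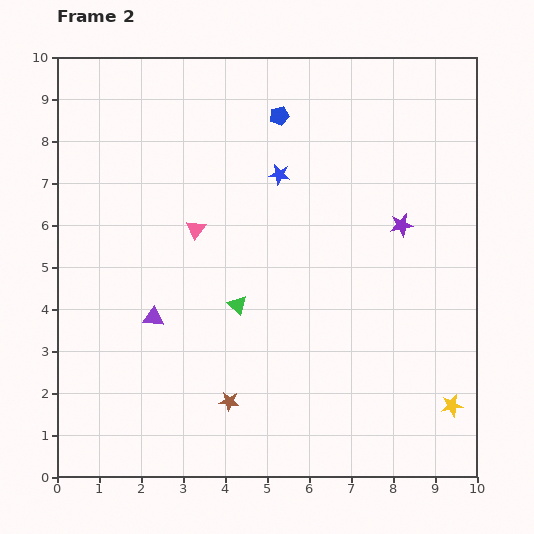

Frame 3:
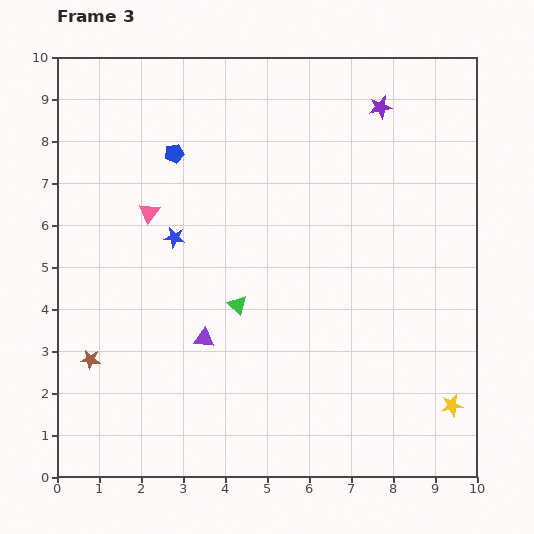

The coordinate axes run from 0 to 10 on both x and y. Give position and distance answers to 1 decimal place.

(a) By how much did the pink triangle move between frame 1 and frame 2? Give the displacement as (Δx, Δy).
(-1.1, 0.4)

The pink triangle was at (4.4, 5.5) in frame 1 and (3.3, 5.9) in frame 2.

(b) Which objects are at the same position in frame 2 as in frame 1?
the yellow star, the green triangle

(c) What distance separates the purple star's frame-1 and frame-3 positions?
5.6

The purple star moved from (8.7, 3.3) to (7.7, 8.8), a distance of √(1.0² + 5.5²) ≈ 5.6.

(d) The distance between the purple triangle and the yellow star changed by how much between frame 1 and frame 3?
-2.6

Distance in frame 1: 8.7. Distance in frame 3: 6.1.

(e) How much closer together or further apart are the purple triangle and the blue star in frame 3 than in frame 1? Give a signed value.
-5.7

Distance in frame 1: 8.2. Distance in frame 3: 2.5.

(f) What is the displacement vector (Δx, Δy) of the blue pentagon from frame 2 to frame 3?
(-2.5, -0.9)

The blue pentagon was at (5.3, 8.6) in frame 2 and (2.8, 7.7) in frame 3.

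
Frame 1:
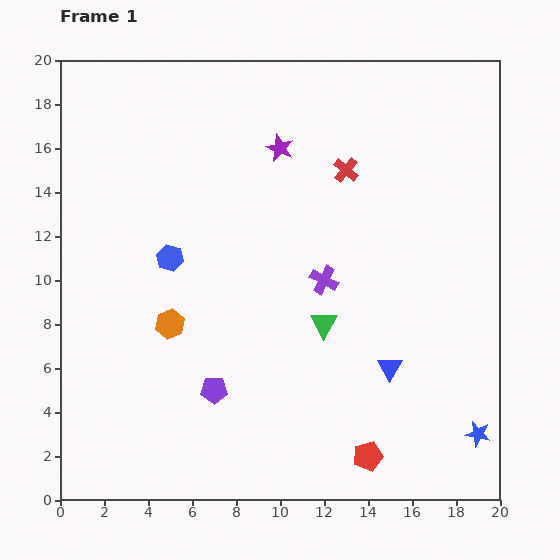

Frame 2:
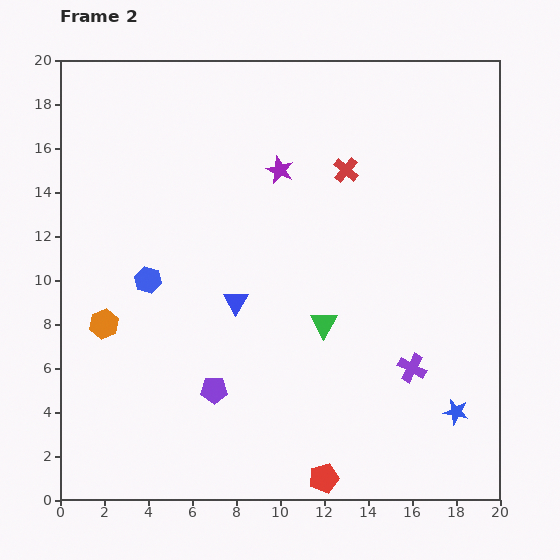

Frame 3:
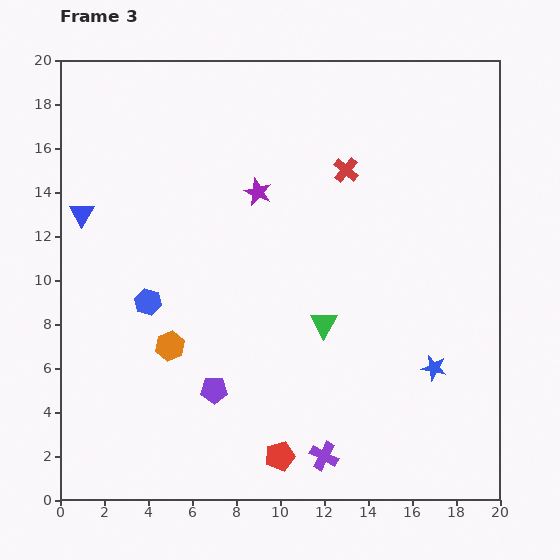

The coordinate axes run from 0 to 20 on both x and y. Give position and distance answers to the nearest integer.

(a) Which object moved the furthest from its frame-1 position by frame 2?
the blue triangle

(moved 8; next 6)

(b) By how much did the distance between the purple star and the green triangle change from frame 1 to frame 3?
-1

Distance in frame 1: 8. Distance in frame 3: 7.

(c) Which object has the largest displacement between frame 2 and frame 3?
the blue triangle

(moved 8; next 6)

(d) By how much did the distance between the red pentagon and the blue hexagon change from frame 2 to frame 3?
-3

Distance in frame 2: 12. Distance in frame 3: 9.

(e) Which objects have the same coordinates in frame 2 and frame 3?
the green triangle, the purple pentagon, the red cross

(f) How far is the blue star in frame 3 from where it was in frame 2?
2

The blue star moved from (18, 4) to (17, 6), a distance of √(1² + 2²) ≈ 2.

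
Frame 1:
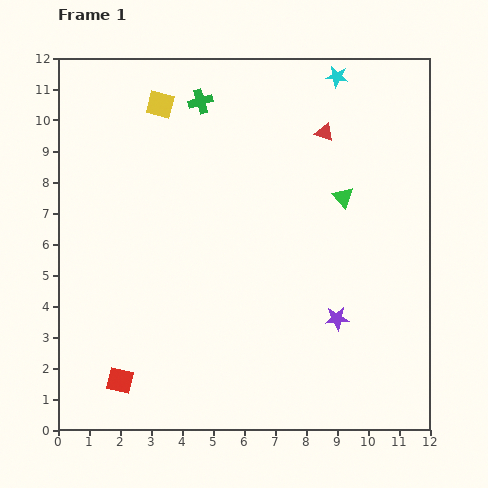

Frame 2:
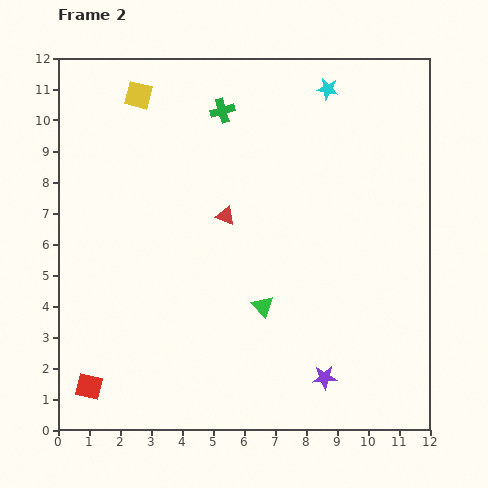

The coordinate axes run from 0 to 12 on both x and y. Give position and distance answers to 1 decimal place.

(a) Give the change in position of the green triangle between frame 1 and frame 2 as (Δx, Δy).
(-2.6, -3.5)

The green triangle was at (9.2, 7.5) in frame 1 and (6.6, 4.0) in frame 2.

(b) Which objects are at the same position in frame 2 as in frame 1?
none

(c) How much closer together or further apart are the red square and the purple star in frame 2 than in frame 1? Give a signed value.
+0.3

Distance in frame 1: 7.3. Distance in frame 2: 7.6.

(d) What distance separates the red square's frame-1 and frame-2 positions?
1.0

The red square moved from (2.0, 1.6) to (1.0, 1.4), a distance of √(1.0² + 0.2²) ≈ 1.0.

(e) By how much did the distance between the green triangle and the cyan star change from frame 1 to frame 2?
+3.4

Distance in frame 1: 3.9. Distance in frame 2: 7.3.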